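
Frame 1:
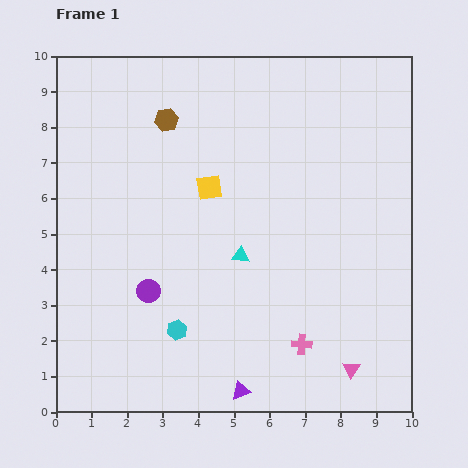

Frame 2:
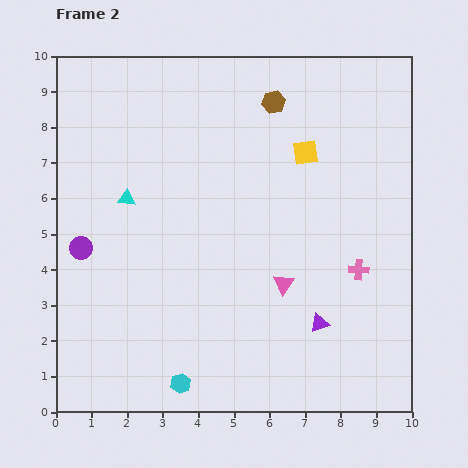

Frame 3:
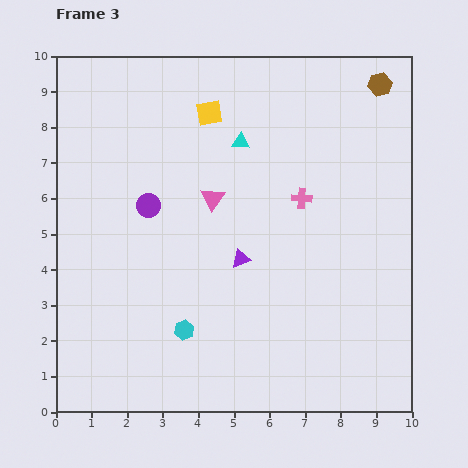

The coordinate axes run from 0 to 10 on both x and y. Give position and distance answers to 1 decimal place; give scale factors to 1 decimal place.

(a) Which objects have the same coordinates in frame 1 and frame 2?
none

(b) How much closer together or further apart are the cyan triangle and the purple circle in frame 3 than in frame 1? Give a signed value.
+0.4

Distance in frame 1: 2.8. Distance in frame 3: 3.2.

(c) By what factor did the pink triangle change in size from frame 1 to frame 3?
1.4×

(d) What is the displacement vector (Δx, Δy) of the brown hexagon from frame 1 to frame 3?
(6.0, 1.0)

The brown hexagon was at (3.1, 8.2) in frame 1 and (9.1, 9.2) in frame 3.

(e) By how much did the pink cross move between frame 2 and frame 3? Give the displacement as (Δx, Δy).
(-1.6, 2.0)

The pink cross was at (8.5, 4.0) in frame 2 and (6.9, 6.0) in frame 3.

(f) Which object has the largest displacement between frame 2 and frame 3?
the cyan triangle

(moved 3.6; next 3.1)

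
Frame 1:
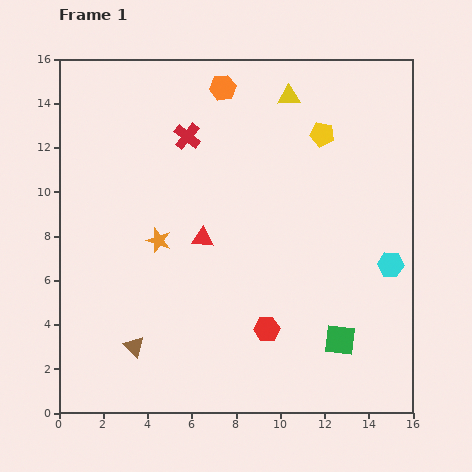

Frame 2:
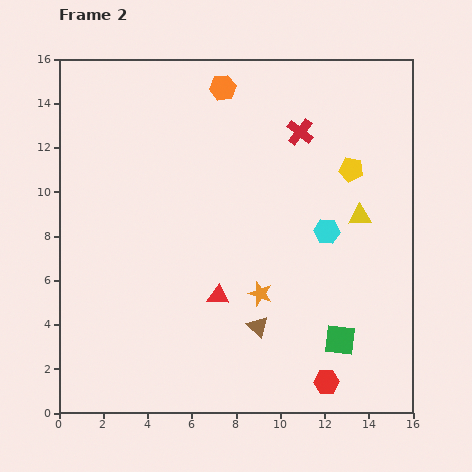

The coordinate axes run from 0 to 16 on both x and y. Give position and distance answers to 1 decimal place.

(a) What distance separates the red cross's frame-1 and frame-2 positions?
5.1

The red cross moved from (5.8, 12.5) to (10.9, 12.7), a distance of √(5.1² + 0.2²) ≈ 5.1.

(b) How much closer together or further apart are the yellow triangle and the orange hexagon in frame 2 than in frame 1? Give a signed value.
+5.5

Distance in frame 1: 3.0. Distance in frame 2: 8.5.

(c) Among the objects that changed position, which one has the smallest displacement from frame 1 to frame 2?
the yellow pentagon

(moved 2.1)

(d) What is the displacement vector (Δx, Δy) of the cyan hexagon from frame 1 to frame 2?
(-2.9, 1.5)

The cyan hexagon was at (15.0, 6.7) in frame 1 and (12.1, 8.2) in frame 2.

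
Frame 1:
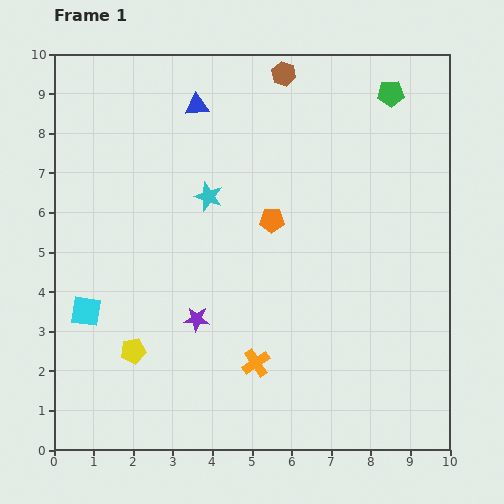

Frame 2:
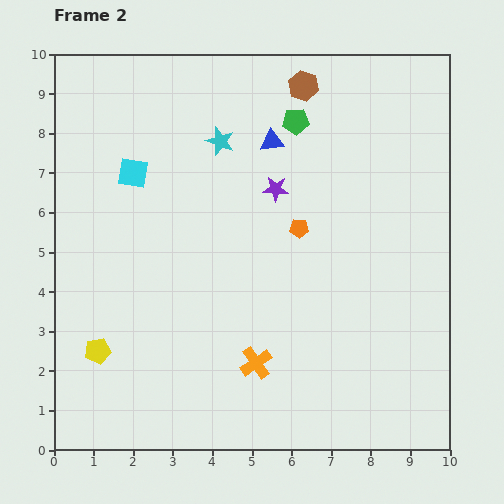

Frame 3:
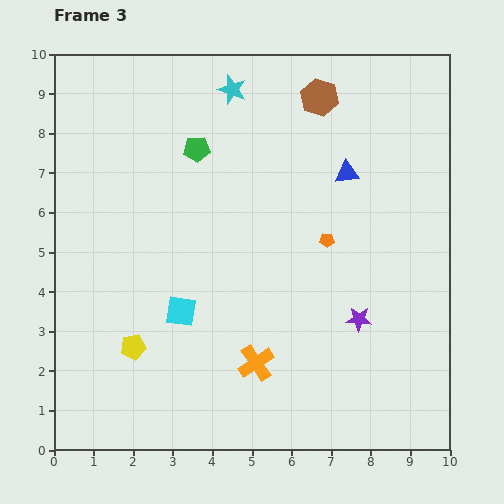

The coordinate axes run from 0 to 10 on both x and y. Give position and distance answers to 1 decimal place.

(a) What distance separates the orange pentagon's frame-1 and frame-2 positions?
0.7

The orange pentagon moved from (5.5, 5.8) to (6.2, 5.6), a distance of √(0.7² + 0.2²) ≈ 0.7.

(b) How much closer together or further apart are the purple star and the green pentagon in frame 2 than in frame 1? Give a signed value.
-5.7

Distance in frame 1: 7.5. Distance in frame 2: 1.8.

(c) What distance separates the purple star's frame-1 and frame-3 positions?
4.1

The purple star moved from (3.6, 3.3) to (7.7, 3.3), a distance of √(4.1² + 0.0²) ≈ 4.1.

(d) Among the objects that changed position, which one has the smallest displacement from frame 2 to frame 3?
the brown hexagon

(moved 0.5)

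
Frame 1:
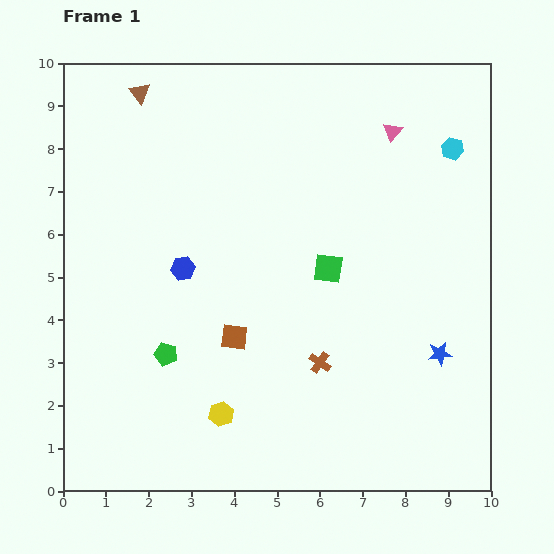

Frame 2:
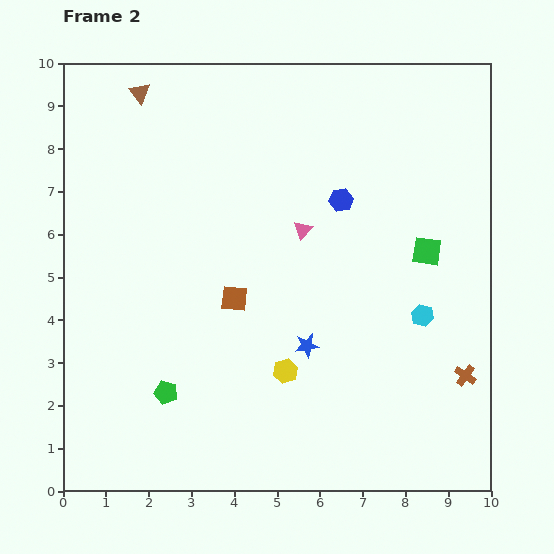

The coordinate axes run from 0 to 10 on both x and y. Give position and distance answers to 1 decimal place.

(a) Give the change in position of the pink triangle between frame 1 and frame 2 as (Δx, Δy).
(-2.1, -2.3)

The pink triangle was at (7.7, 8.4) in frame 1 and (5.6, 6.1) in frame 2.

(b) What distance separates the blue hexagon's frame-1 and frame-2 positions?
4.0

The blue hexagon moved from (2.8, 5.2) to (6.5, 6.8), a distance of √(3.7² + 1.6²) ≈ 4.0.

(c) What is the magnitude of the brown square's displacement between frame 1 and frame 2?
0.9

The brown square moved from (4.0, 3.6) to (4.0, 4.5), a distance of √(0.0² + 0.9²) ≈ 0.9.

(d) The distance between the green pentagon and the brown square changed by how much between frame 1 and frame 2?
+1.1

Distance in frame 1: 1.6. Distance in frame 2: 2.7.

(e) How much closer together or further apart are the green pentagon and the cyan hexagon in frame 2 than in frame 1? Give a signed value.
-1.9

Distance in frame 1: 8.2. Distance in frame 2: 6.3.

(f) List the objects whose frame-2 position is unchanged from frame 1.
the brown triangle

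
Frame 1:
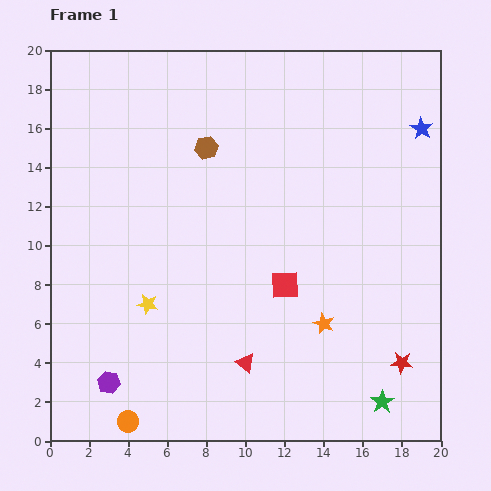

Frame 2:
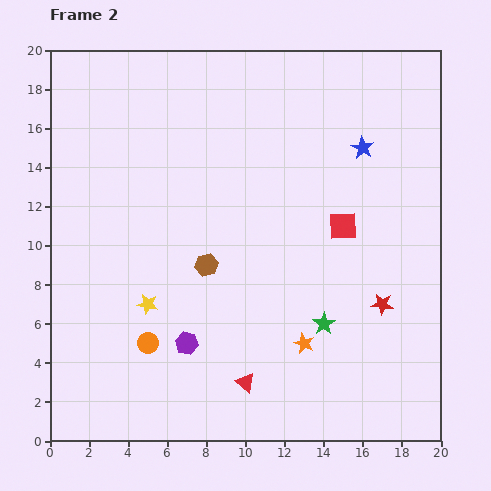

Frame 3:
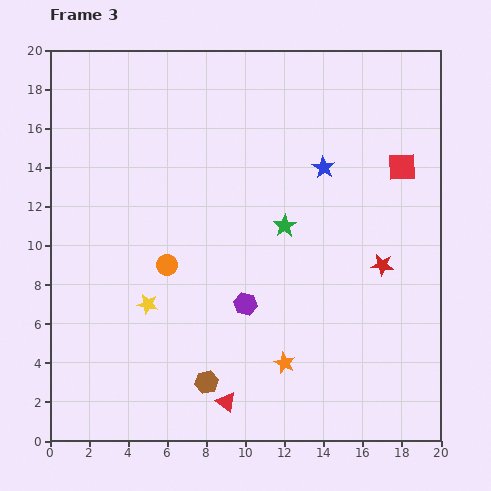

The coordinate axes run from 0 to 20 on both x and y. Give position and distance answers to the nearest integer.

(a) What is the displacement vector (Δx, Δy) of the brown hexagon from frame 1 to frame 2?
(0, -6)

The brown hexagon was at (8, 15) in frame 1 and (8, 9) in frame 2.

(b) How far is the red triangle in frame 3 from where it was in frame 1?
2

The red triangle moved from (10, 4) to (9, 2), a distance of √(1² + 2²) ≈ 2.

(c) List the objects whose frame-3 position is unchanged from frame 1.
the yellow star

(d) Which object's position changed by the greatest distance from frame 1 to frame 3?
the brown hexagon

(moved 12; next 10)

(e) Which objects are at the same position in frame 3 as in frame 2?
the yellow star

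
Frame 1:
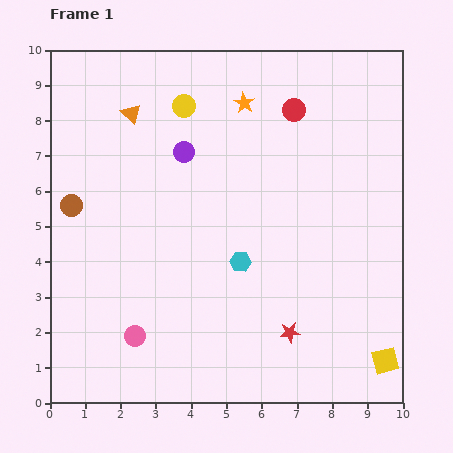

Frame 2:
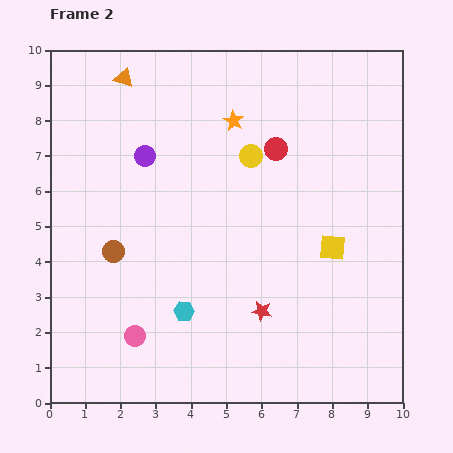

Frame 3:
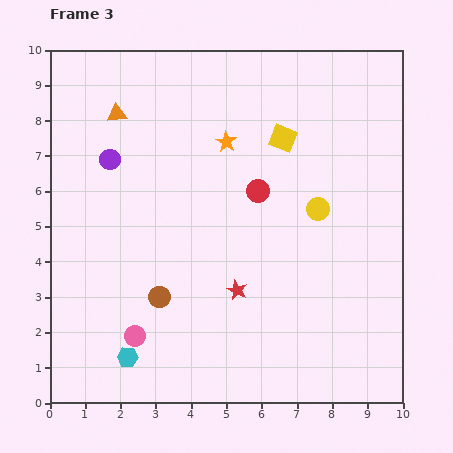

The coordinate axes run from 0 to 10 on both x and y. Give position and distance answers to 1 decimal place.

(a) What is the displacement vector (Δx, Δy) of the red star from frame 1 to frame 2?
(-0.8, 0.6)

The red star was at (6.8, 2.0) in frame 1 and (6.0, 2.6) in frame 2.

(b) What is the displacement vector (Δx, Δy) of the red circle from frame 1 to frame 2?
(-0.5, -1.1)

The red circle was at (6.9, 8.3) in frame 1 and (6.4, 7.2) in frame 2.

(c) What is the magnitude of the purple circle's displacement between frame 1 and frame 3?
2.1

The purple circle moved from (3.8, 7.1) to (1.7, 6.9), a distance of √(2.1² + 0.2²) ≈ 2.1.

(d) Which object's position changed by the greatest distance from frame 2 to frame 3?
the yellow square

(moved 3.4; next 2.4)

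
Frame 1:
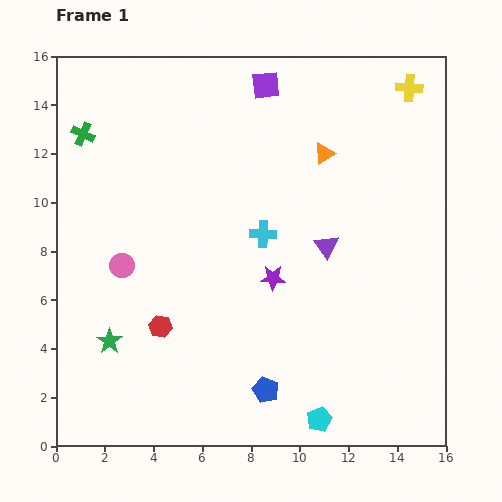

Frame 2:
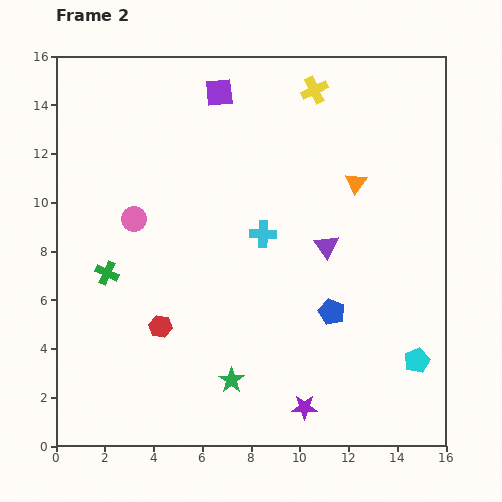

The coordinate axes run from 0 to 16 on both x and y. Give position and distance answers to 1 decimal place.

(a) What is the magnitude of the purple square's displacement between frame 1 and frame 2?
1.9

The purple square moved from (8.6, 14.8) to (6.7, 14.5), a distance of √(1.9² + 0.3²) ≈ 1.9.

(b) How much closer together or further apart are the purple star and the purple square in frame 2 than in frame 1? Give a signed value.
+5.5

Distance in frame 1: 7.9. Distance in frame 2: 13.4.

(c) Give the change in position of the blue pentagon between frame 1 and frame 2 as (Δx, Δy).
(2.7, 3.2)

The blue pentagon was at (8.6, 2.3) in frame 1 and (11.3, 5.5) in frame 2.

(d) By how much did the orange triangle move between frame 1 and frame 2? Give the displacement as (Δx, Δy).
(1.3, -1.2)

The orange triangle was at (11.0, 12.0) in frame 1 and (12.3, 10.8) in frame 2.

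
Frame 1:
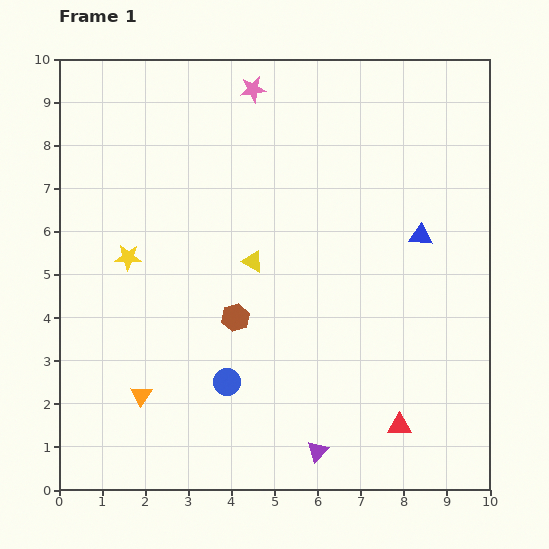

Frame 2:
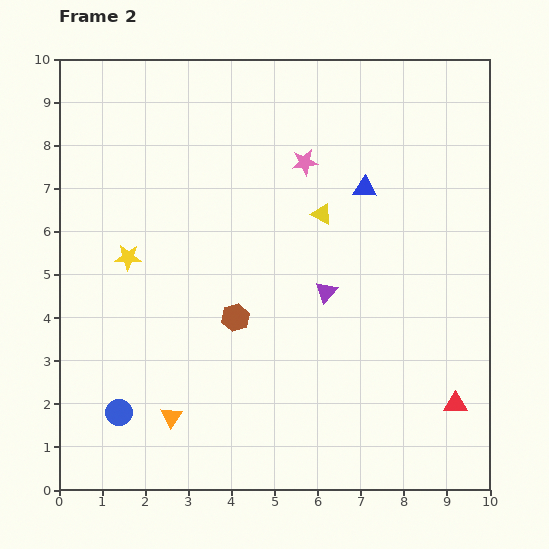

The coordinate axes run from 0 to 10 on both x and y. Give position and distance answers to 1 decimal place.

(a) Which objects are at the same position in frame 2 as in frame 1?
the yellow star, the brown hexagon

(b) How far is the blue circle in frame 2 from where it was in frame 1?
2.6

The blue circle moved from (3.9, 2.5) to (1.4, 1.8), a distance of √(2.5² + 0.7²) ≈ 2.6.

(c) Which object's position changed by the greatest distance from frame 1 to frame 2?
the purple triangle

(moved 3.7; next 2.6)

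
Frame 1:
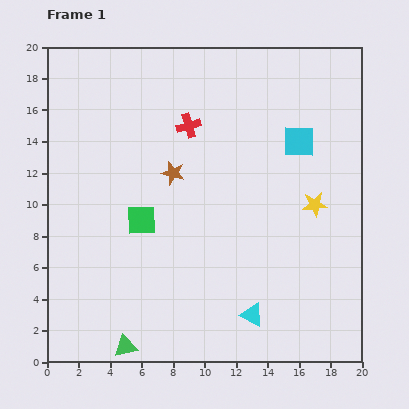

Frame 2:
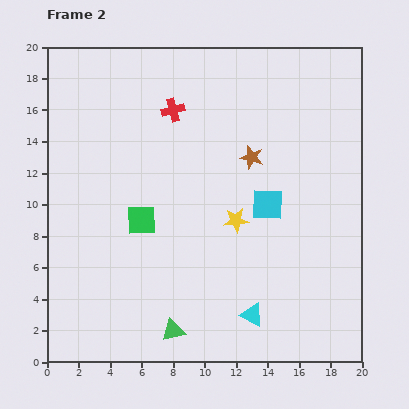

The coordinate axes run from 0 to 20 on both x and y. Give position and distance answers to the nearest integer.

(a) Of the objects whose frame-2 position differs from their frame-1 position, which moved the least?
the red cross

(moved 1)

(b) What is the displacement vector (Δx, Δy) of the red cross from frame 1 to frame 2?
(-1, 1)

The red cross was at (9, 15) in frame 1 and (8, 16) in frame 2.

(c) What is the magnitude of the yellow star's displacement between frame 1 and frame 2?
5

The yellow star moved from (17, 10) to (12, 9), a distance of √(5² + 1²) ≈ 5.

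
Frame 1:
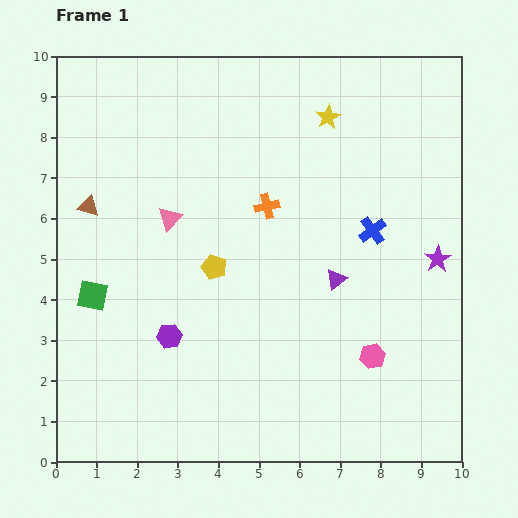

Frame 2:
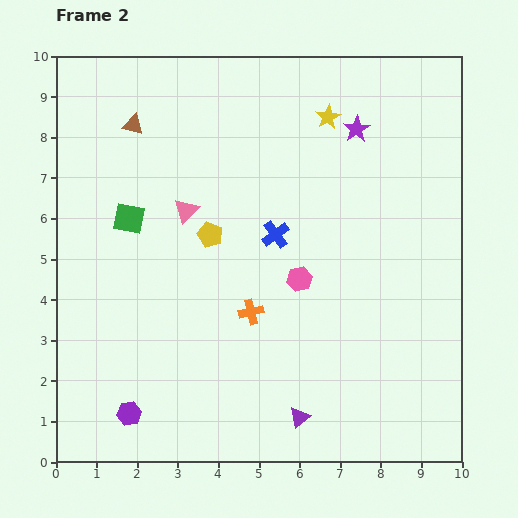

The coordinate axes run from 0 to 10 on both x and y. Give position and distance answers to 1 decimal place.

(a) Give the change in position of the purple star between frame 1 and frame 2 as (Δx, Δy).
(-2.0, 3.2)

The purple star was at (9.4, 5.0) in frame 1 and (7.4, 8.2) in frame 2.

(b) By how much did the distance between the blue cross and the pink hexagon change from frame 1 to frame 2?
-1.8

Distance in frame 1: 3.1. Distance in frame 2: 1.3.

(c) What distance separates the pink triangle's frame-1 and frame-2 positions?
0.4

The pink triangle moved from (2.8, 6.0) to (3.2, 6.2), a distance of √(0.4² + 0.2²) ≈ 0.4.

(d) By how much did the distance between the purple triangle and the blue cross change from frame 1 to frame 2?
+3.0

Distance in frame 1: 1.5. Distance in frame 2: 4.5.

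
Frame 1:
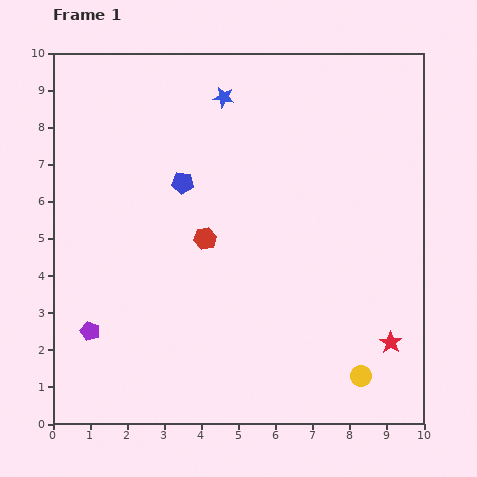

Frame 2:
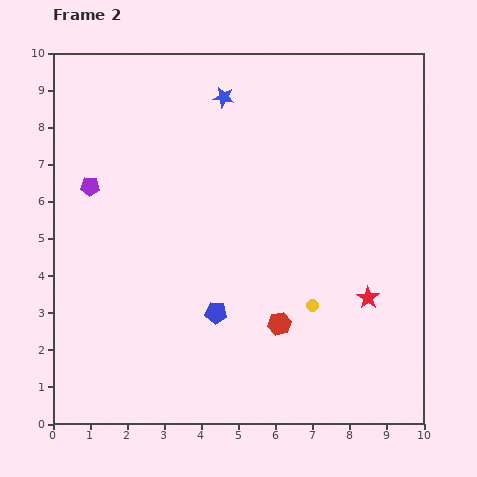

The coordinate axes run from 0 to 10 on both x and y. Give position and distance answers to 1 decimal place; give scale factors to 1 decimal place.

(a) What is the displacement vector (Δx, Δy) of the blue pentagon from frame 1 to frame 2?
(0.9, -3.5)

The blue pentagon was at (3.5, 6.5) in frame 1 and (4.4, 3.0) in frame 2.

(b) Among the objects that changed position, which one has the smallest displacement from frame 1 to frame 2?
the red star

(moved 1.3)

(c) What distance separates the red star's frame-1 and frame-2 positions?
1.3

The red star moved from (9.1, 2.2) to (8.5, 3.4), a distance of √(0.6² + 1.2²) ≈ 1.3.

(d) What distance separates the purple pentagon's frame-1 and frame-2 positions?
3.9

The purple pentagon moved from (1.0, 2.5) to (1.0, 6.4), a distance of √(0.0² + 3.9²) ≈ 3.9.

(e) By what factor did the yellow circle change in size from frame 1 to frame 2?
0.6×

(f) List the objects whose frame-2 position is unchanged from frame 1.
the blue star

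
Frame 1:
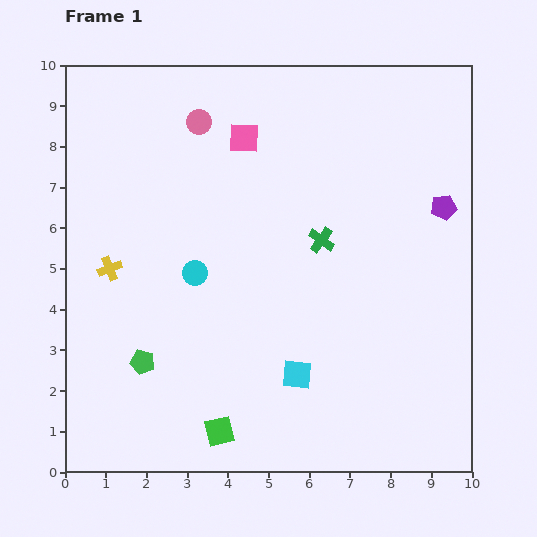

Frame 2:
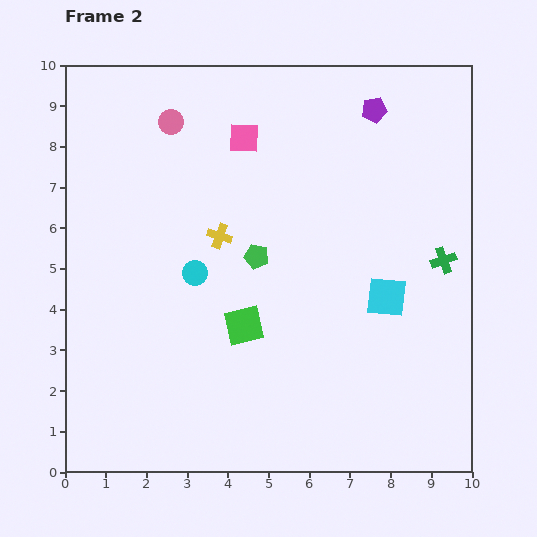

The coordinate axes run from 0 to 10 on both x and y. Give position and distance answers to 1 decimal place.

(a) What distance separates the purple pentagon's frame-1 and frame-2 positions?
2.9

The purple pentagon moved from (9.3, 6.5) to (7.6, 8.9), a distance of √(1.7² + 2.4²) ≈ 2.9.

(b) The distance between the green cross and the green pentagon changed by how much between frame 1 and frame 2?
-0.7

Distance in frame 1: 5.3. Distance in frame 2: 4.6.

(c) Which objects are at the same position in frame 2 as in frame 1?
the cyan circle, the pink square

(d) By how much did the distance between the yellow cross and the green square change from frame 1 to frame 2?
-2.5

Distance in frame 1: 4.8. Distance in frame 2: 2.3.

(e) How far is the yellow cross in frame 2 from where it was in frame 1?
2.8

The yellow cross moved from (1.1, 5.0) to (3.8, 5.8), a distance of √(2.7² + 0.8²) ≈ 2.8.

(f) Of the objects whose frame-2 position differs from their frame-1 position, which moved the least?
the pink circle

(moved 0.7)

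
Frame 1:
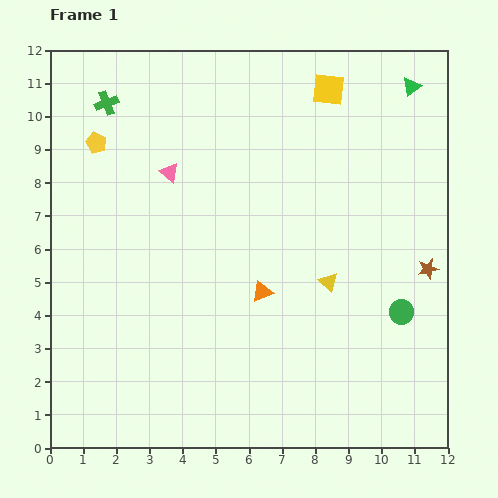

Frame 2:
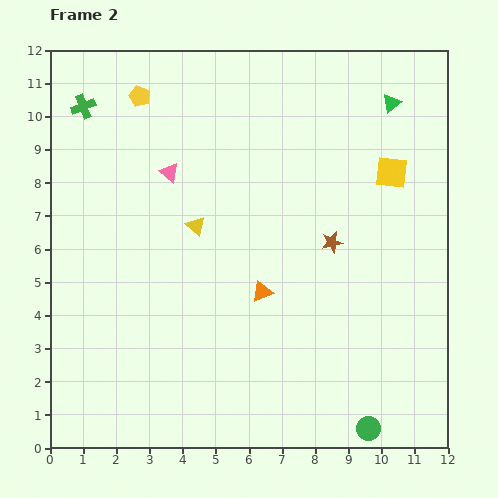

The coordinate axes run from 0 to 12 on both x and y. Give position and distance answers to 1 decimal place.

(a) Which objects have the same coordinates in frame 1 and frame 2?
the orange triangle, the pink triangle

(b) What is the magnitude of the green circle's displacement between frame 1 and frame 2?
3.6

The green circle moved from (10.6, 4.1) to (9.6, 0.6), a distance of √(1.0² + 3.5²) ≈ 3.6.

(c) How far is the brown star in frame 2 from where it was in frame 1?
3.0

The brown star moved from (11.4, 5.4) to (8.5, 6.2), a distance of √(2.9² + 0.8²) ≈ 3.0.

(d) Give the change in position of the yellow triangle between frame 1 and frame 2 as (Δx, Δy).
(-4.0, 1.7)

The yellow triangle was at (8.4, 5.0) in frame 1 and (4.4, 6.7) in frame 2.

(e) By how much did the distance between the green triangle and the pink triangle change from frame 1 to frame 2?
-0.7

Distance in frame 1: 7.7. Distance in frame 2: 7.0.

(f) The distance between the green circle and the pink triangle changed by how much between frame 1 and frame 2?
+1.6

Distance in frame 1: 8.2. Distance in frame 2: 9.8.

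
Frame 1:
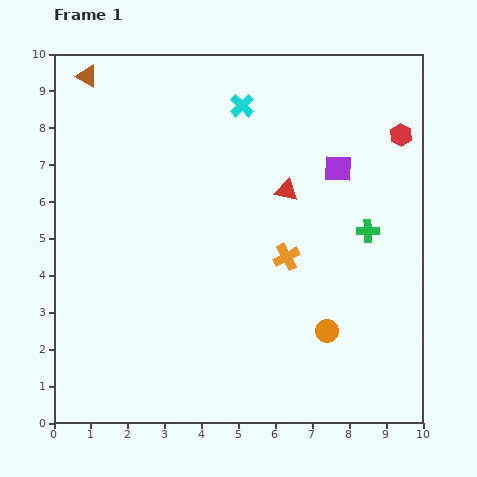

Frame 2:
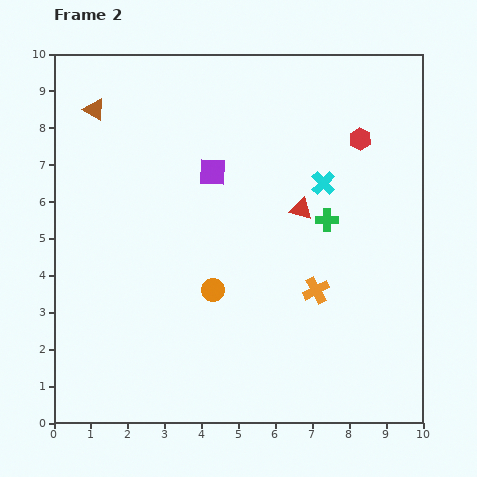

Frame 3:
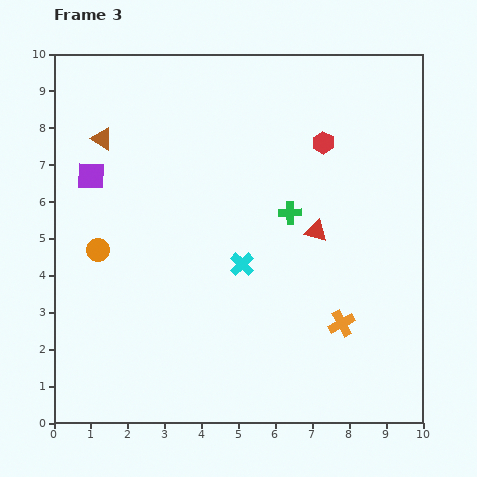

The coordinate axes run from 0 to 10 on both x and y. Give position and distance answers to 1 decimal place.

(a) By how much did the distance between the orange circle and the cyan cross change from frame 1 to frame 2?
-2.3

Distance in frame 1: 6.5. Distance in frame 2: 4.2.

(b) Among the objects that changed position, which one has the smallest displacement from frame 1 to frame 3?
the red triangle

(moved 1.4)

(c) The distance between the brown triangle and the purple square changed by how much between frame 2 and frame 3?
-2.6

Distance in frame 2: 3.6. Distance in frame 3: 1.0.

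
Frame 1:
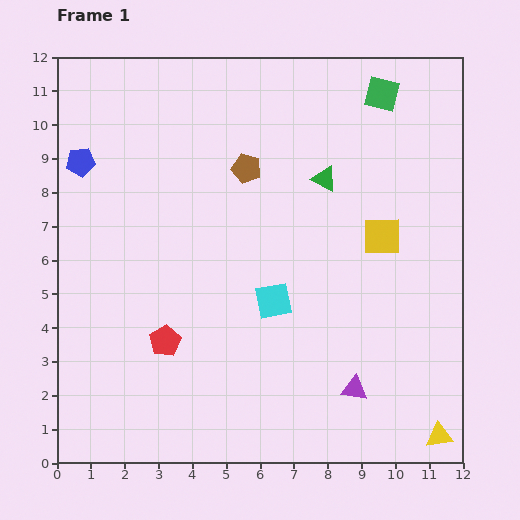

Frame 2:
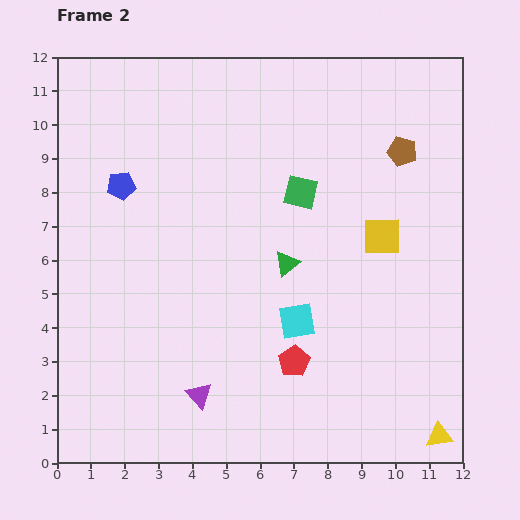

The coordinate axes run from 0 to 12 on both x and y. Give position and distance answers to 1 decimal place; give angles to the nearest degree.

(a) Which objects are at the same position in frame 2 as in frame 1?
the yellow square, the yellow triangle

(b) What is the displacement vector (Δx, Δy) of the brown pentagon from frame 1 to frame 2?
(4.6, 0.5)

The brown pentagon was at (5.6, 8.7) in frame 1 and (10.2, 9.2) in frame 2.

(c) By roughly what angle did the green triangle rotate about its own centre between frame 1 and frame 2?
54° clockwise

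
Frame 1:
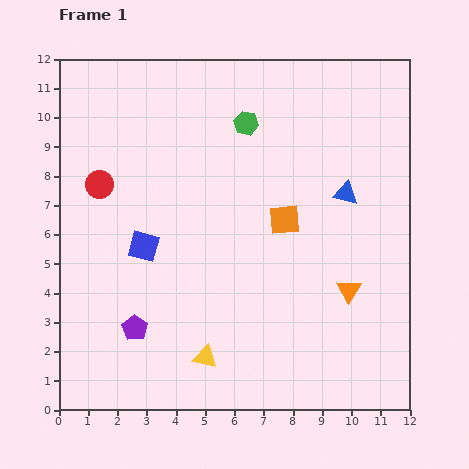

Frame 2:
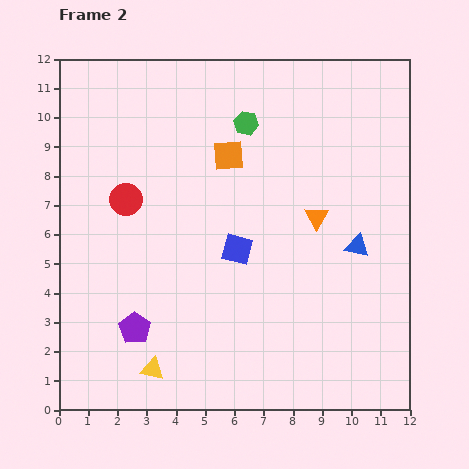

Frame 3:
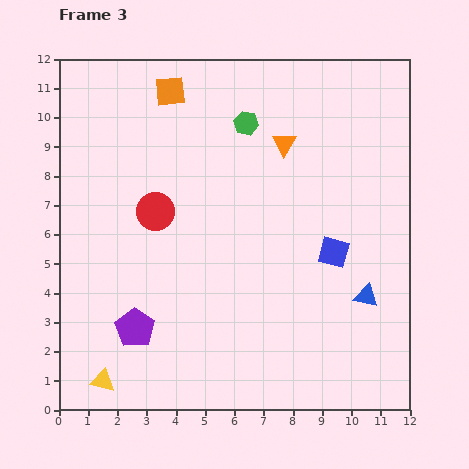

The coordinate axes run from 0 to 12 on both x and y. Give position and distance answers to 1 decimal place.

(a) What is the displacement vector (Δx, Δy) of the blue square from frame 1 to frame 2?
(3.2, -0.1)

The blue square was at (2.9, 5.6) in frame 1 and (6.1, 5.5) in frame 2.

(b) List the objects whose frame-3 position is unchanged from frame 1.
the purple pentagon, the green hexagon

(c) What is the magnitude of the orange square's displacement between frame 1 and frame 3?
5.9

The orange square moved from (7.7, 6.5) to (3.8, 10.9), a distance of √(3.9² + 4.4²) ≈ 5.9.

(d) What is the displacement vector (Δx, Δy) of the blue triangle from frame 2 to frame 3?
(0.3, -1.7)

The blue triangle was at (10.2, 5.6) in frame 2 and (10.5, 3.9) in frame 3.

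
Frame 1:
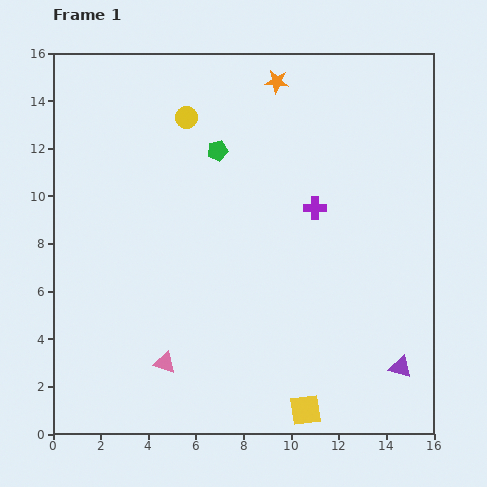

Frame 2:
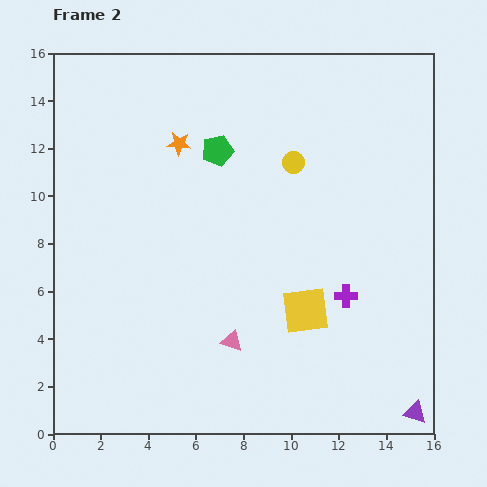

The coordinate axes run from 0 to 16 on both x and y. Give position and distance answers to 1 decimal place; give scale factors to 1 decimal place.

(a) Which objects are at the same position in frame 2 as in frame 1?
the green pentagon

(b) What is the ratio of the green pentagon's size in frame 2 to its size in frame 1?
1.5×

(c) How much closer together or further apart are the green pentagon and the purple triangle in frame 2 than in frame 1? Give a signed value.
+1.9

Distance in frame 1: 11.9. Distance in frame 2: 13.8.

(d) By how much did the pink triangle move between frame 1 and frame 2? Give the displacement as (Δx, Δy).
(2.8, 0.9)

The pink triangle was at (4.7, 3.0) in frame 1 and (7.5, 3.9) in frame 2.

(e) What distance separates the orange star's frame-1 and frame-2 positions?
4.9

The orange star moved from (9.4, 14.8) to (5.3, 12.2), a distance of √(4.1² + 2.6²) ≈ 4.9.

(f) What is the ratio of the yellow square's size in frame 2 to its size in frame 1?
1.5×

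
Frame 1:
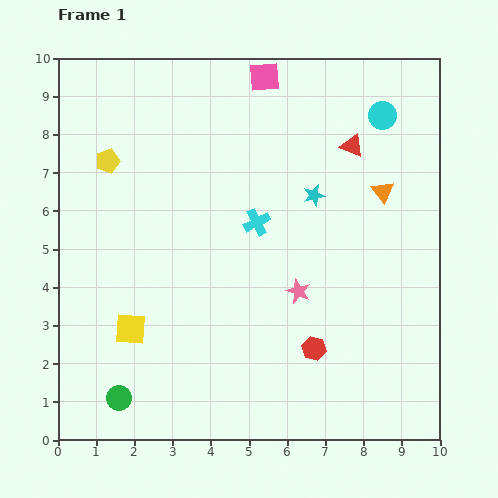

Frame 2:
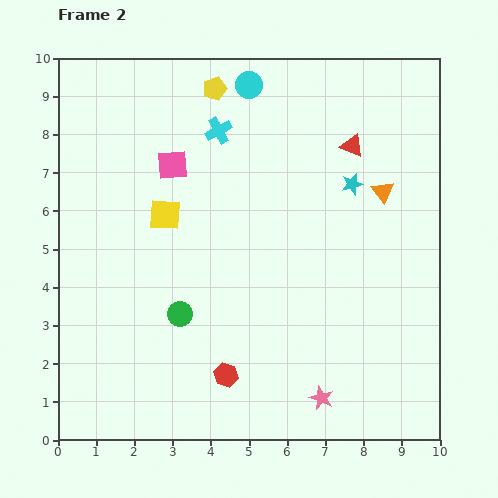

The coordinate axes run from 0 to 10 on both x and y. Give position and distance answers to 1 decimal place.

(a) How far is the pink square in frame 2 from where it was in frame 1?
3.3

The pink square moved from (5.4, 9.5) to (3.0, 7.2), a distance of √(2.4² + 2.3²) ≈ 3.3.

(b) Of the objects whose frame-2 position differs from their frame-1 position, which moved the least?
the cyan star

(moved 1.0)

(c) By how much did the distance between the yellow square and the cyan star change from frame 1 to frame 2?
-0.9

Distance in frame 1: 5.9. Distance in frame 2: 5.0.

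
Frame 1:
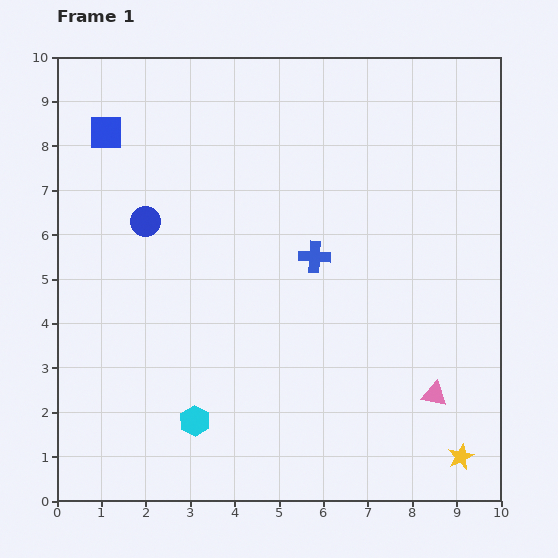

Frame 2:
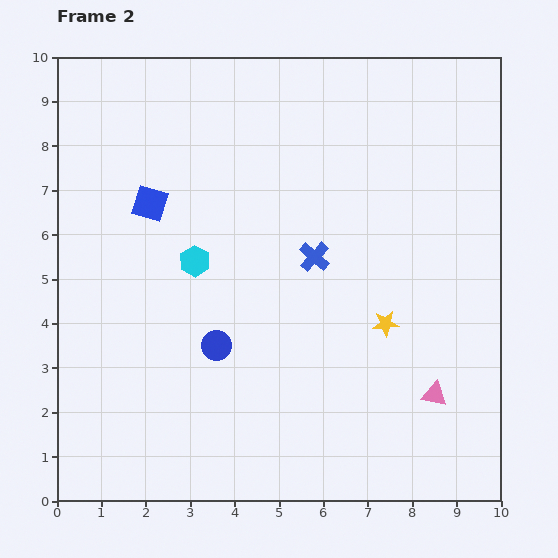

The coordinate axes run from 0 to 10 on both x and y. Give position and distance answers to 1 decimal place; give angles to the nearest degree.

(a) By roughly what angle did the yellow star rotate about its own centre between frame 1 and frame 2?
20° clockwise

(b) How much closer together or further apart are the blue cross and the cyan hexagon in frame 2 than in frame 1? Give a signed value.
-1.9

Distance in frame 1: 4.6. Distance in frame 2: 2.7.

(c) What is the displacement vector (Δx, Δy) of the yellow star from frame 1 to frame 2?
(-1.7, 3.0)

The yellow star was at (9.1, 1.0) in frame 1 and (7.4, 4.0) in frame 2.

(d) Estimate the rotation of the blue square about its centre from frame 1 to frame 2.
17° clockwise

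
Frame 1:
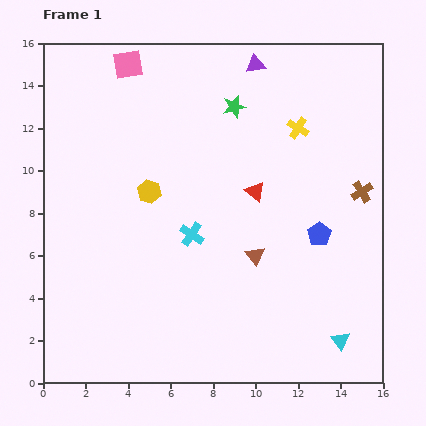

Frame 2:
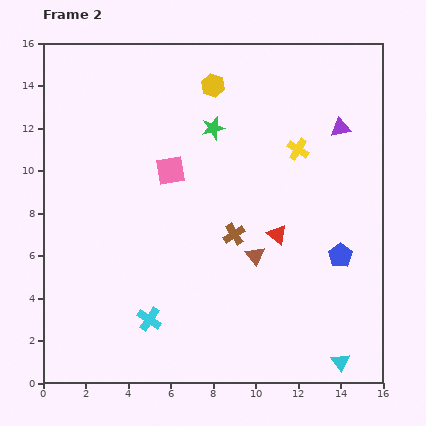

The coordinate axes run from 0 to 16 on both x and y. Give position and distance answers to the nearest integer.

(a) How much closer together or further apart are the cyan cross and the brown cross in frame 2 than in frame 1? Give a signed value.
-2

Distance in frame 1: 8. Distance in frame 2: 6.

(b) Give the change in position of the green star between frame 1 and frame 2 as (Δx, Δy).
(-1, -1)

The green star was at (9, 13) in frame 1 and (8, 12) in frame 2.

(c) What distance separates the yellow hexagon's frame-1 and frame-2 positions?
6

The yellow hexagon moved from (5, 9) to (8, 14), a distance of √(3² + 5²) ≈ 6.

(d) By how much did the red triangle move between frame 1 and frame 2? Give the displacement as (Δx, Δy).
(1, -2)

The red triangle was at (10, 9) in frame 1 and (11, 7) in frame 2.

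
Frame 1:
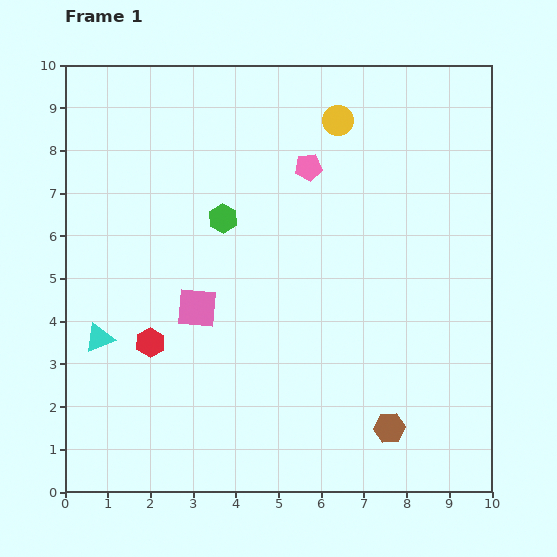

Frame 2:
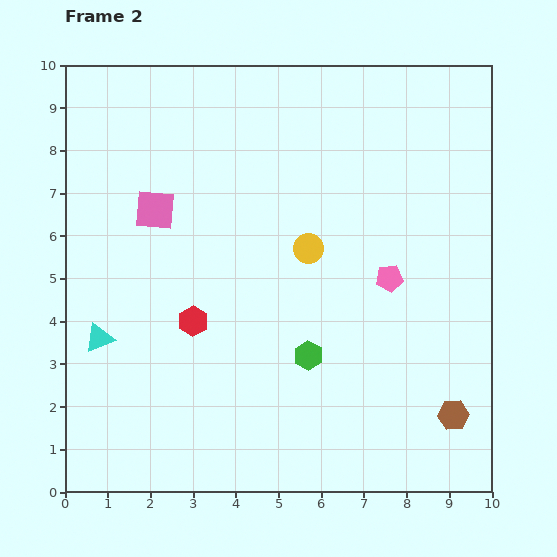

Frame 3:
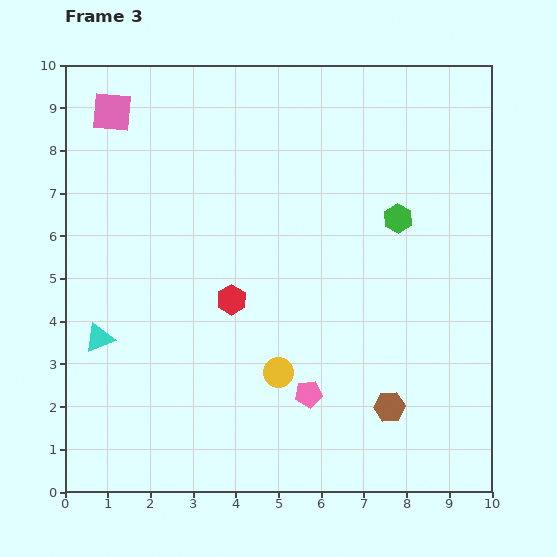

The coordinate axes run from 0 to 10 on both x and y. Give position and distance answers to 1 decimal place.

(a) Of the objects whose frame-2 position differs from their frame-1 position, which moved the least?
the red hexagon

(moved 1.1)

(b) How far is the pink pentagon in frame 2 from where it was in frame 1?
3.2

The pink pentagon moved from (5.7, 7.6) to (7.6, 5.0), a distance of √(1.9² + 2.6²) ≈ 3.2.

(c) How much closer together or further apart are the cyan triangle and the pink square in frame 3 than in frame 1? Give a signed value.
+2.9

Distance in frame 1: 2.4. Distance in frame 3: 5.3.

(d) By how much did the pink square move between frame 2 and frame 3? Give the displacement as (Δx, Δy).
(-1.0, 2.3)

The pink square was at (2.1, 6.6) in frame 2 and (1.1, 8.9) in frame 3.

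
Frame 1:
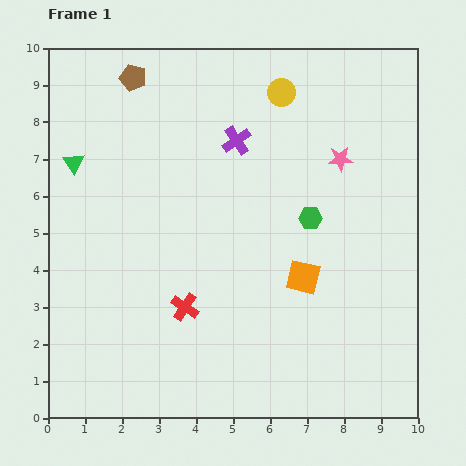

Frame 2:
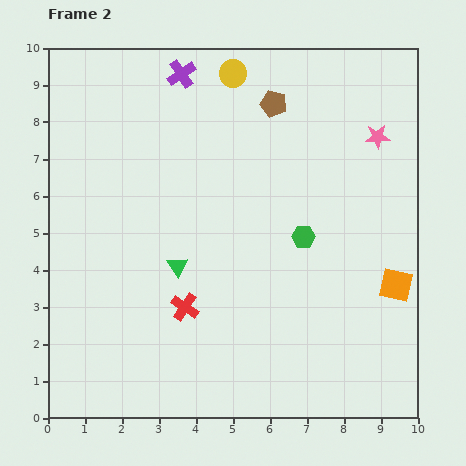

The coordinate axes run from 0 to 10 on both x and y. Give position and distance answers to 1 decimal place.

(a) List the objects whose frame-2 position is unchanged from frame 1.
the red cross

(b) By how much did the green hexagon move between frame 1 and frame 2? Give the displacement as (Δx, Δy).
(-0.2, -0.5)

The green hexagon was at (7.1, 5.4) in frame 1 and (6.9, 4.9) in frame 2.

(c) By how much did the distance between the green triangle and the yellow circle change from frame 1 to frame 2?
-0.5

Distance in frame 1: 5.9. Distance in frame 2: 5.4.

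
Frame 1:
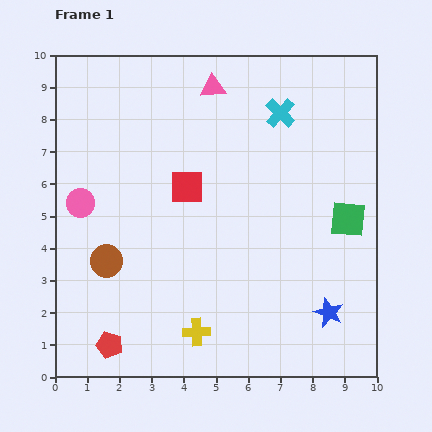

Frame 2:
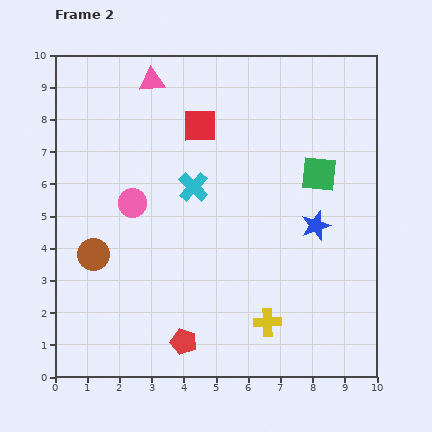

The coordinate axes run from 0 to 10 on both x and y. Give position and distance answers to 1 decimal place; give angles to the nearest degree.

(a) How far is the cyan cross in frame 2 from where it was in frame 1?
3.5

The cyan cross moved from (7.0, 8.2) to (4.3, 5.9), a distance of √(2.7² + 2.3²) ≈ 3.5.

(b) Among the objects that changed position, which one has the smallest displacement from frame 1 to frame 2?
the brown circle

(moved 0.4)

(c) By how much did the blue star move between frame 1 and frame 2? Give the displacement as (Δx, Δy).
(-0.4, 2.7)

The blue star was at (8.5, 2.0) in frame 1 and (8.1, 4.7) in frame 2.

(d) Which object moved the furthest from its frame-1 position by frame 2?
the cyan cross

(moved 3.5; next 2.7)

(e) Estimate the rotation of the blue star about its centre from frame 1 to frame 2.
30° clockwise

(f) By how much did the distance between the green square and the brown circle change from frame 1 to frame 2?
-0.2

Distance in frame 1: 7.6. Distance in frame 2: 7.4.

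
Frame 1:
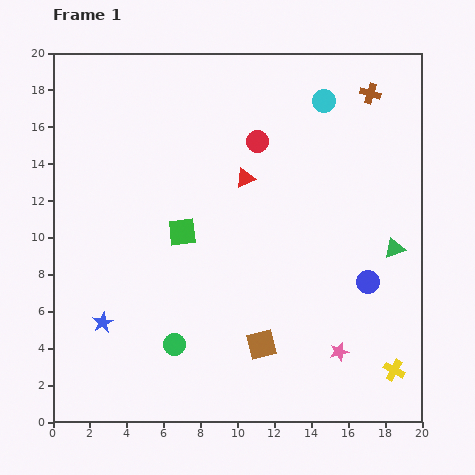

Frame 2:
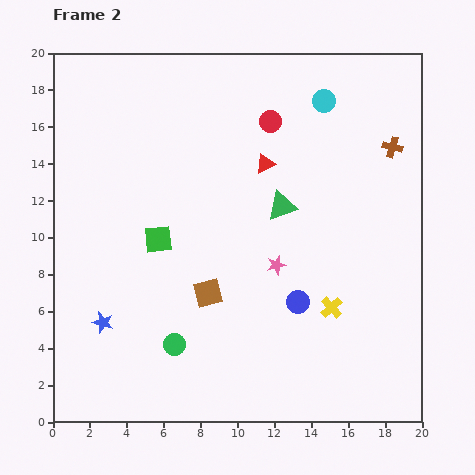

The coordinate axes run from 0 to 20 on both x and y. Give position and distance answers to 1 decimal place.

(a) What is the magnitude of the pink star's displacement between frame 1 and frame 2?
5.8

The pink star moved from (15.5, 3.8) to (12.1, 8.5), a distance of √(3.4² + 4.7²) ≈ 5.8.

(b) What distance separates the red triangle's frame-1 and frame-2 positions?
1.4

The red triangle moved from (10.4, 13.2) to (11.5, 14.0), a distance of √(1.1² + 0.8²) ≈ 1.4.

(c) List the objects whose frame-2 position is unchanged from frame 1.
the green circle, the blue star, the cyan circle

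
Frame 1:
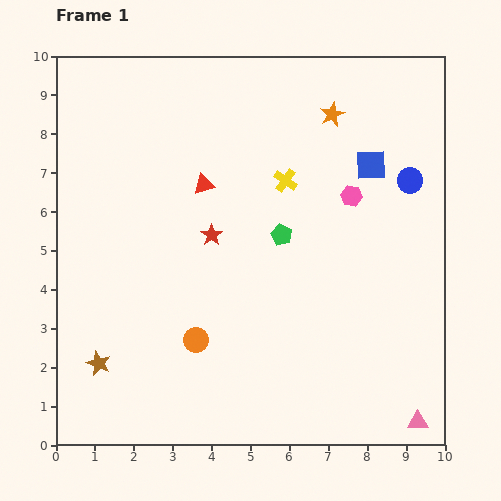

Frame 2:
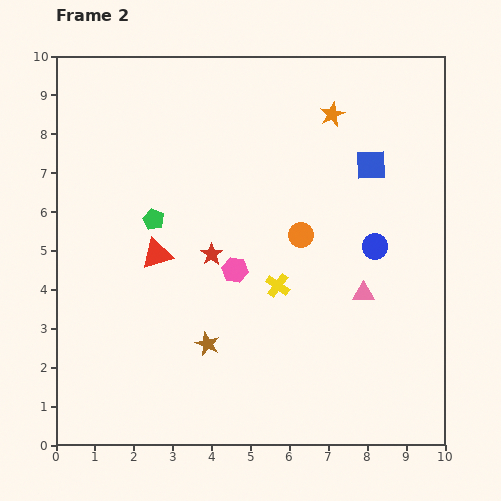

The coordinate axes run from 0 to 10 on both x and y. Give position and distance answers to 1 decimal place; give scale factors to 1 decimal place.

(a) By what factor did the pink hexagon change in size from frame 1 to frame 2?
1.3×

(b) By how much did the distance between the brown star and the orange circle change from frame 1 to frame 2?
+1.1

Distance in frame 1: 2.6. Distance in frame 2: 3.7.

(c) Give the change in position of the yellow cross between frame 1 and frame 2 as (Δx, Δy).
(-0.2, -2.7)

The yellow cross was at (5.9, 6.8) in frame 1 and (5.7, 4.1) in frame 2.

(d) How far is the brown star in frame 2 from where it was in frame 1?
2.8

The brown star moved from (1.1, 2.1) to (3.9, 2.6), a distance of √(2.8² + 0.5²) ≈ 2.8.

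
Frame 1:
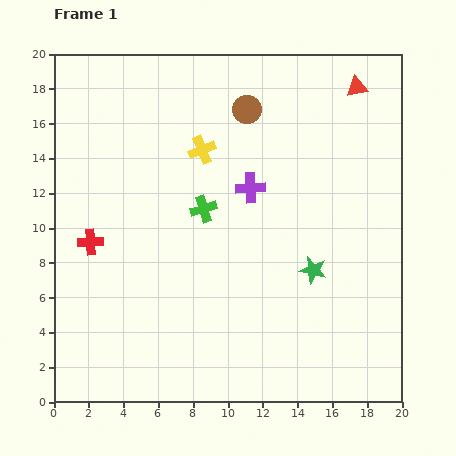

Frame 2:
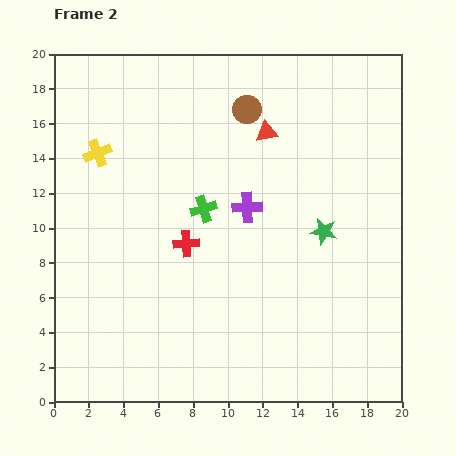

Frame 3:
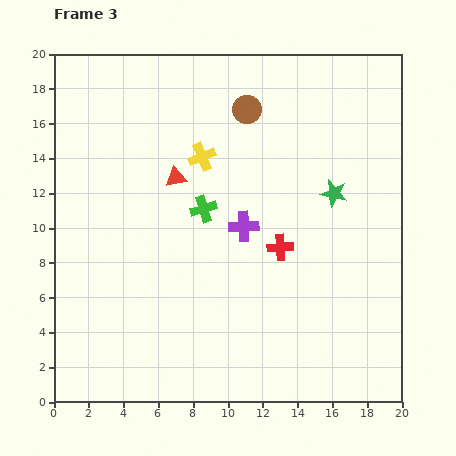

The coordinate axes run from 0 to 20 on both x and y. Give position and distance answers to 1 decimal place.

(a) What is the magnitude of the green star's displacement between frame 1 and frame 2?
2.3

The green star moved from (14.9, 7.6) to (15.5, 9.8), a distance of √(0.6² + 2.2²) ≈ 2.3.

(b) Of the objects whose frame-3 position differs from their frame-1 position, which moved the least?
the yellow cross

(moved 0.4)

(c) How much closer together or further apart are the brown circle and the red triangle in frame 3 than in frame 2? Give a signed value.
+4.0

Distance in frame 2: 1.7. Distance in frame 3: 5.7.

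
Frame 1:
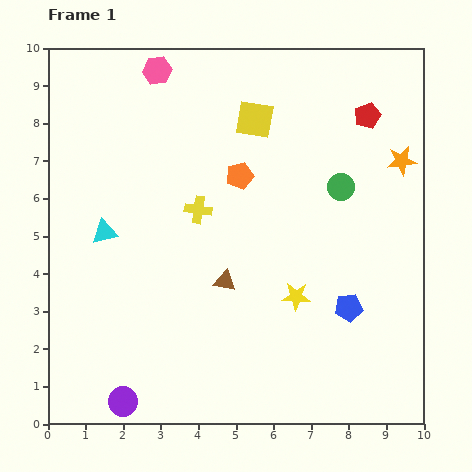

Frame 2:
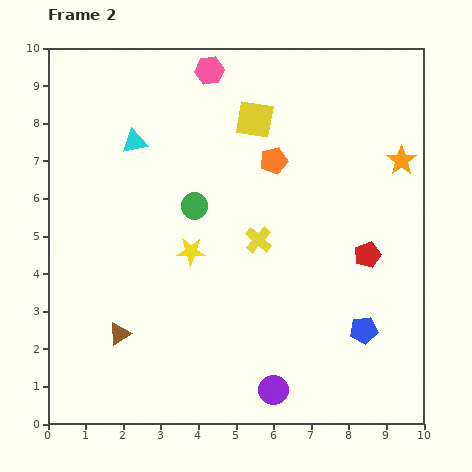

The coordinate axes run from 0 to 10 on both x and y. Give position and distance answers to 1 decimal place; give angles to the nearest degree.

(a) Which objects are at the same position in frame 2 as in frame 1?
the yellow square, the orange star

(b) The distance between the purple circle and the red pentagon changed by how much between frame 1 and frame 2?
-5.6

Distance in frame 1: 10.0. Distance in frame 2: 4.4.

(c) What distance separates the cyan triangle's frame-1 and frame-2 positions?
2.5

The cyan triangle moved from (1.5, 5.1) to (2.3, 7.5), a distance of √(0.8² + 2.4²) ≈ 2.5.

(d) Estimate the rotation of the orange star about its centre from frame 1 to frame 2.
28° counter-clockwise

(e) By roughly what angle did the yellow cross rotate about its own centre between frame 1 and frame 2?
33° clockwise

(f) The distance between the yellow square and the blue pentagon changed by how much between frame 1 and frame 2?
+0.7

Distance in frame 1: 5.6. Distance in frame 2: 6.3.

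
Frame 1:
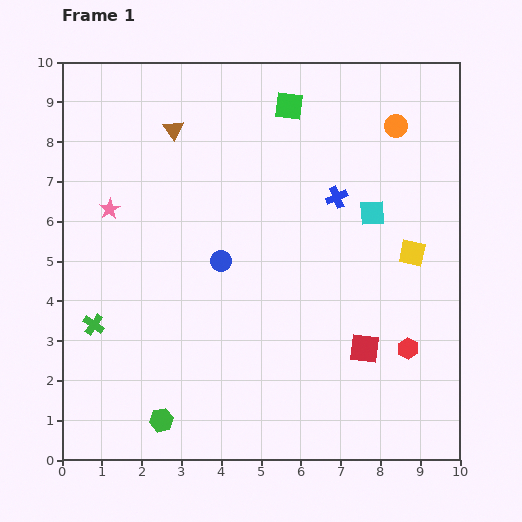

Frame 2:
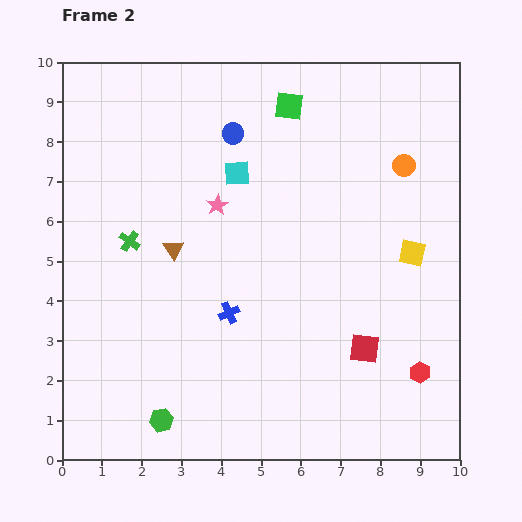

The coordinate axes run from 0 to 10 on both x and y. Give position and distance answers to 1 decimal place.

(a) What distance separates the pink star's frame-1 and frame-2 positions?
2.7

The pink star moved from (1.2, 6.3) to (3.9, 6.4), a distance of √(2.7² + 0.1²) ≈ 2.7.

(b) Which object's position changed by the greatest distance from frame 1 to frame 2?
the blue cross

(moved 4.0; next 3.5)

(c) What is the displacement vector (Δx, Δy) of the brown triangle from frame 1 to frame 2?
(0.0, -3.0)

The brown triangle was at (2.8, 8.3) in frame 1 and (2.8, 5.3) in frame 2.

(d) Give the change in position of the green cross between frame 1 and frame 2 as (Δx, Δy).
(0.9, 2.1)

The green cross was at (0.8, 3.4) in frame 1 and (1.7, 5.5) in frame 2.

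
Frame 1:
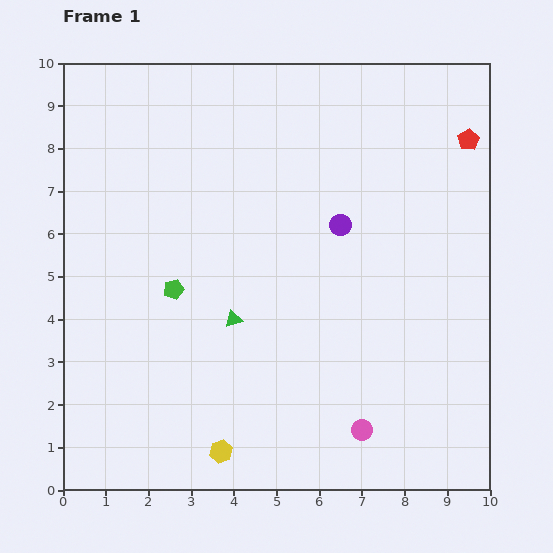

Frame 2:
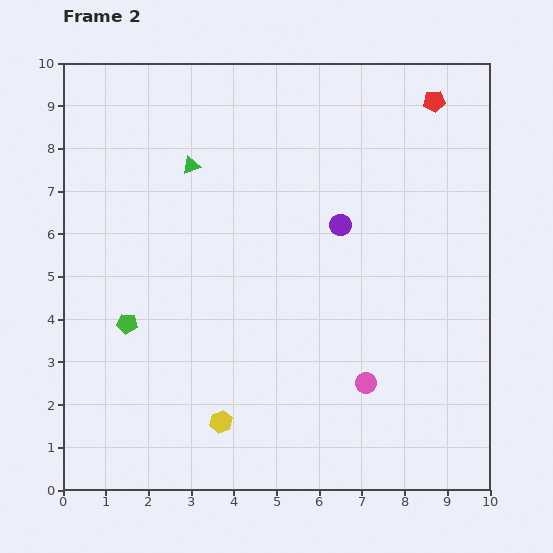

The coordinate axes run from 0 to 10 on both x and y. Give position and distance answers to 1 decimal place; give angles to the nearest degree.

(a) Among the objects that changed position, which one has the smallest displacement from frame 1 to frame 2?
the yellow hexagon

(moved 0.7)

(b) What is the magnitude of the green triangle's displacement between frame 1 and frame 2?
3.7

The green triangle moved from (4.0, 4.0) to (3.0, 7.6), a distance of √(1.0² + 3.6²) ≈ 3.7.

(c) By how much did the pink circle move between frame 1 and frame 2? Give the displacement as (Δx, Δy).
(0.1, 1.1)

The pink circle was at (7.0, 1.4) in frame 1 and (7.1, 2.5) in frame 2.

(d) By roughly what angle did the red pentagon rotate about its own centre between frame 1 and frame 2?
24° clockwise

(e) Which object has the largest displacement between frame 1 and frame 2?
the green triangle

(moved 3.7; next 1.4)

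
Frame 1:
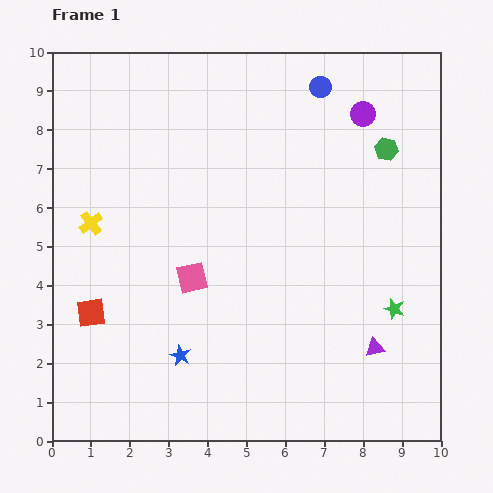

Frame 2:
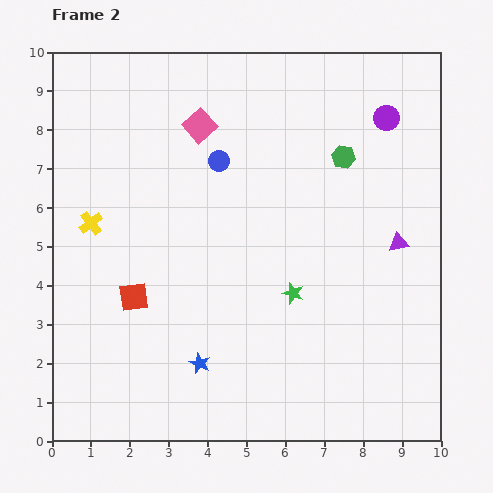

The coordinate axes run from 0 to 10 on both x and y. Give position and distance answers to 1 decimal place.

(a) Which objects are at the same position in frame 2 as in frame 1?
the yellow cross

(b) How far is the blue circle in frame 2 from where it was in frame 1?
3.2

The blue circle moved from (6.9, 9.1) to (4.3, 7.2), a distance of √(2.6² + 1.9²) ≈ 3.2.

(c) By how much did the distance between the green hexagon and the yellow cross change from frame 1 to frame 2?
-1.1

Distance in frame 1: 7.8. Distance in frame 2: 6.7.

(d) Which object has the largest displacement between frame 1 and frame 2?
the pink square

(moved 3.9; next 3.2)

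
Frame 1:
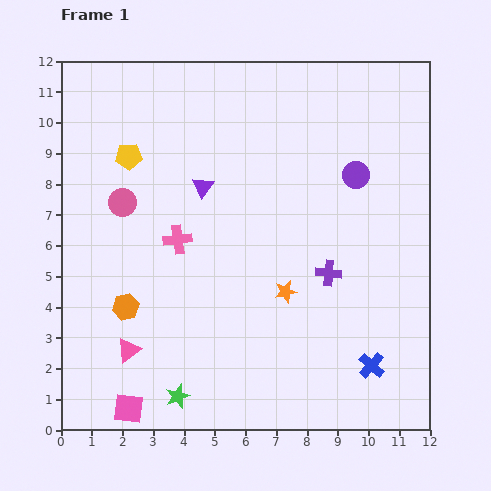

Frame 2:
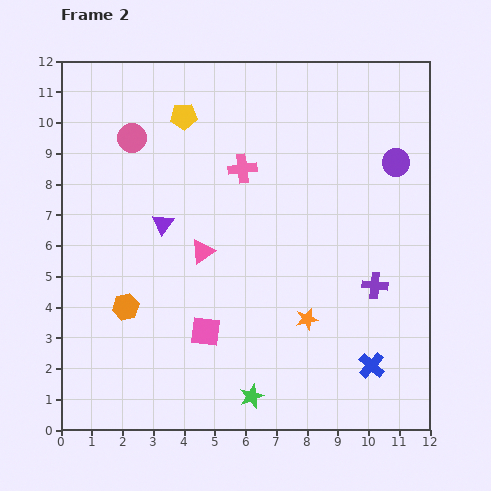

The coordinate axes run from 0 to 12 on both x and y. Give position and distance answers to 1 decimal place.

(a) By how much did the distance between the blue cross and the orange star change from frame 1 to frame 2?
-1.1

Distance in frame 1: 3.7. Distance in frame 2: 2.6.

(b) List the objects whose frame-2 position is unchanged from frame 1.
the blue cross, the orange hexagon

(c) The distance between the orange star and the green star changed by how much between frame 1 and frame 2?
-1.8

Distance in frame 1: 4.9. Distance in frame 2: 3.1.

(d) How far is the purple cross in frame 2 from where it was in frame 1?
1.6

The purple cross moved from (8.7, 5.1) to (10.2, 4.7), a distance of √(1.5² + 0.4²) ≈ 1.6.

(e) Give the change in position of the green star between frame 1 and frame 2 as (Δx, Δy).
(2.4, 0.0)

The green star was at (3.8, 1.1) in frame 1 and (6.2, 1.1) in frame 2.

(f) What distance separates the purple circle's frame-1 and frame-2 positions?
1.4

The purple circle moved from (9.6, 8.3) to (10.9, 8.7), a distance of √(1.3² + 0.4²) ≈ 1.4.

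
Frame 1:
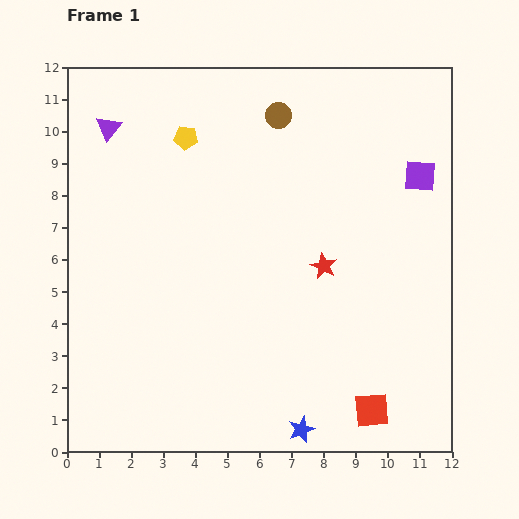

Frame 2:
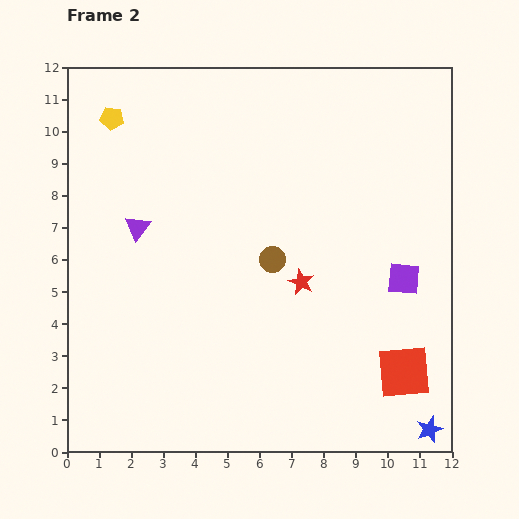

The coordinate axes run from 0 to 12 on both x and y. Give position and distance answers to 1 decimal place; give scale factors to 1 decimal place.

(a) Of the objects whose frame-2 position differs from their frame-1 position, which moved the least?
the red star

(moved 0.9)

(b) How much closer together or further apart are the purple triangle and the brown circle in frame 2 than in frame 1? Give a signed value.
-1.0

Distance in frame 1: 5.3. Distance in frame 2: 4.3.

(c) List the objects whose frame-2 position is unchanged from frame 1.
none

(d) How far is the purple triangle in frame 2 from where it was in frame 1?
3.2

The purple triangle moved from (1.3, 10.1) to (2.2, 7.0), a distance of √(0.9² + 3.1²) ≈ 3.2.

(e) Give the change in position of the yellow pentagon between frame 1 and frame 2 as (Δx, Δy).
(-2.3, 0.6)

The yellow pentagon was at (3.7, 9.8) in frame 1 and (1.4, 10.4) in frame 2.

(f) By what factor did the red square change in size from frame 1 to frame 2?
1.5×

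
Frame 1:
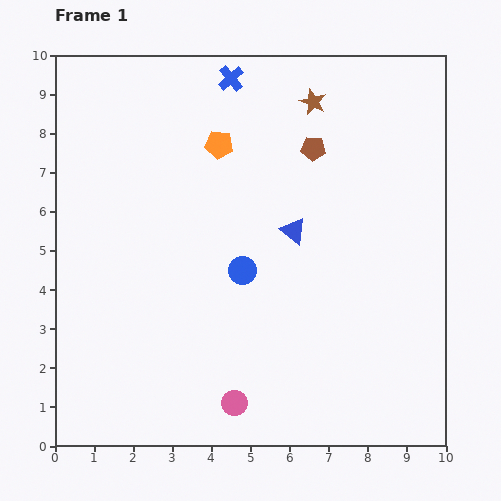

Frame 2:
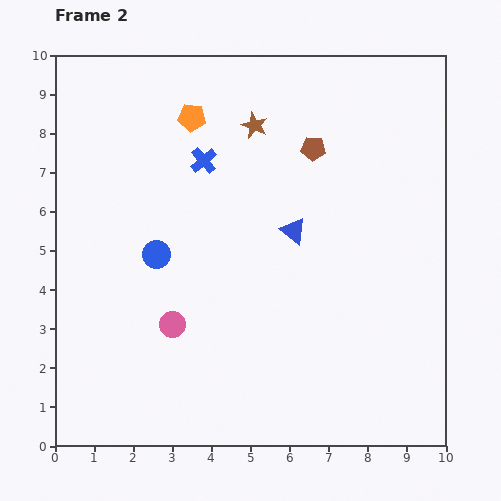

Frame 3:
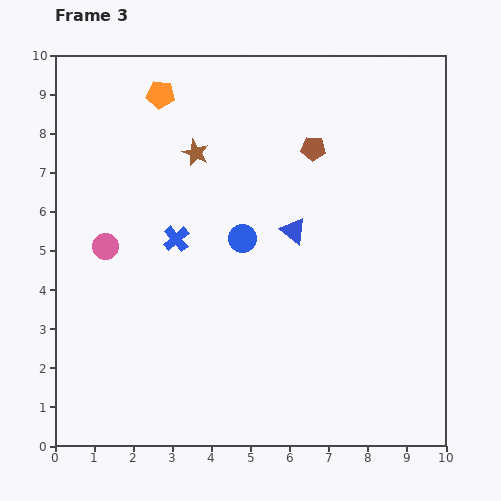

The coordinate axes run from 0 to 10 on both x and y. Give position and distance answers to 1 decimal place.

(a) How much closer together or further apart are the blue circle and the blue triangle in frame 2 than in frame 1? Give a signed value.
+2.0

Distance in frame 1: 1.6. Distance in frame 2: 3.6.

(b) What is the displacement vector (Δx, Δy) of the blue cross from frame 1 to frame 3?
(-1.4, -4.1)

The blue cross was at (4.5, 9.4) in frame 1 and (3.1, 5.3) in frame 3.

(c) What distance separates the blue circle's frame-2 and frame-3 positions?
2.2

The blue circle moved from (2.6, 4.9) to (4.8, 5.3), a distance of √(2.2² + 0.4²) ≈ 2.2.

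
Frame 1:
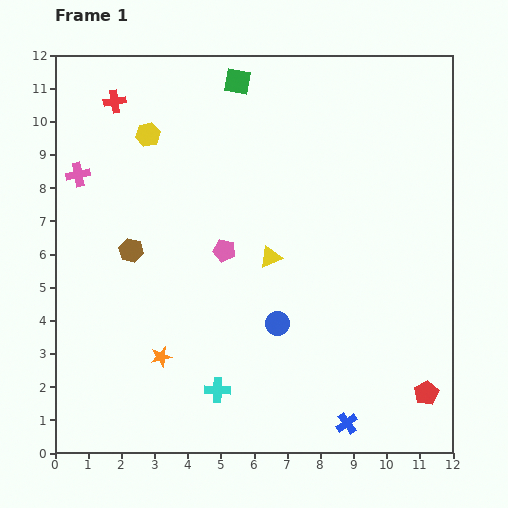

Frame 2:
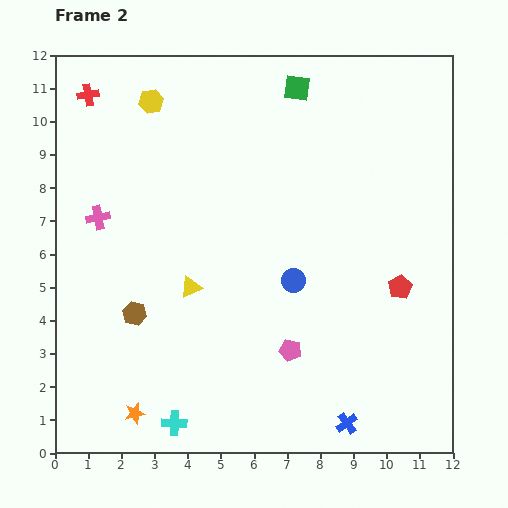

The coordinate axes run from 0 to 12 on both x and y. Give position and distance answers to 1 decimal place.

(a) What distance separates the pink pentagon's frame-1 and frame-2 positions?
3.6

The pink pentagon moved from (5.1, 6.1) to (7.1, 3.1), a distance of √(2.0² + 3.0²) ≈ 3.6.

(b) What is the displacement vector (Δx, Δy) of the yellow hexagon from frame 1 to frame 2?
(0.1, 1.0)

The yellow hexagon was at (2.8, 9.6) in frame 1 and (2.9, 10.6) in frame 2.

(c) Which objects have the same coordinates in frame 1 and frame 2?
the blue cross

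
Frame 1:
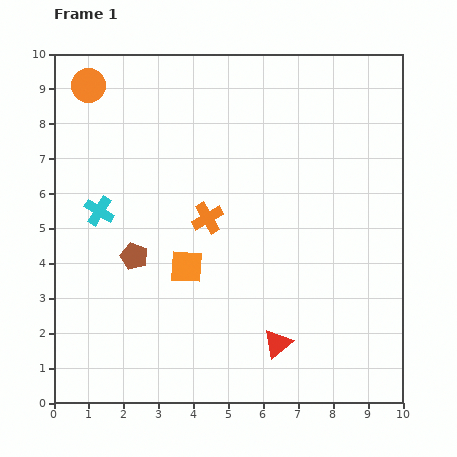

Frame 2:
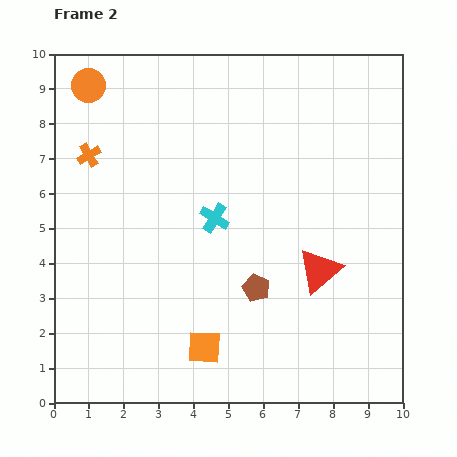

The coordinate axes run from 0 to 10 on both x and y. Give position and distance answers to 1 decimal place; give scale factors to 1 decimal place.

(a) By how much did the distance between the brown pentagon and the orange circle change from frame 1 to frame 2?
+2.4

Distance in frame 1: 5.1. Distance in frame 2: 7.5.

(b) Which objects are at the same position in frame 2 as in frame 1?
the orange circle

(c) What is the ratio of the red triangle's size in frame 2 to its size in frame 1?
1.6×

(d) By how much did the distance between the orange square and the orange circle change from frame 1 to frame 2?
+2.3

Distance in frame 1: 5.9. Distance in frame 2: 8.2.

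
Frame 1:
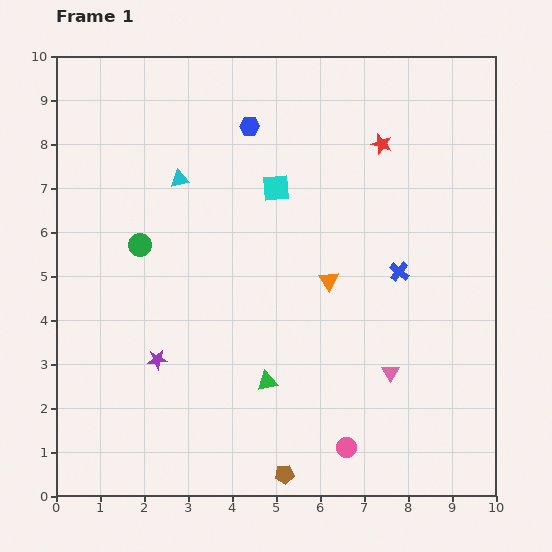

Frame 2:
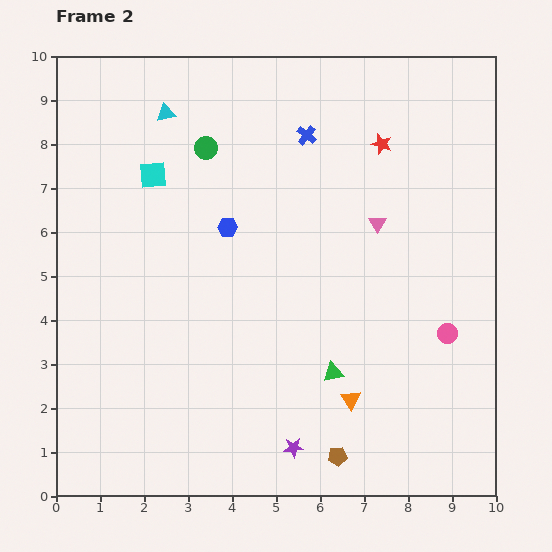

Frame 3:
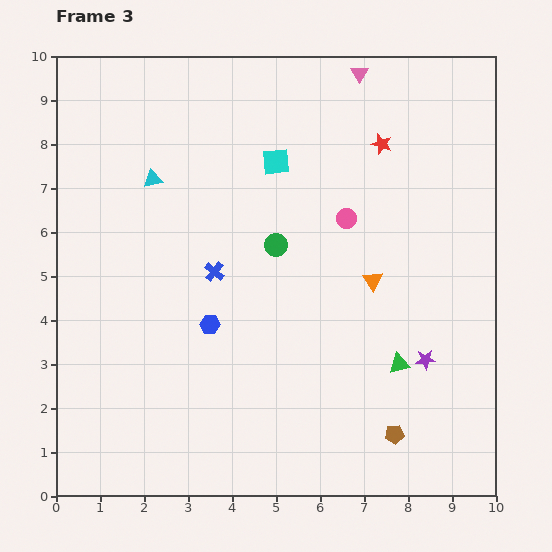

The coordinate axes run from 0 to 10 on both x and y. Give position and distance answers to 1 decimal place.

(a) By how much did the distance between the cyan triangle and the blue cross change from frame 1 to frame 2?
-2.2

Distance in frame 1: 5.4. Distance in frame 2: 3.2.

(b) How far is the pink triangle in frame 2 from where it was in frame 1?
3.4

The pink triangle moved from (7.6, 2.8) to (7.3, 6.2), a distance of √(0.3² + 3.4²) ≈ 3.4.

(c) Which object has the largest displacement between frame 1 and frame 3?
the pink triangle

(moved 6.8; next 6.1)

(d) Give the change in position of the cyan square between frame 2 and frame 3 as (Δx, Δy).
(2.8, 0.3)

The cyan square was at (2.2, 7.3) in frame 2 and (5.0, 7.6) in frame 3.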